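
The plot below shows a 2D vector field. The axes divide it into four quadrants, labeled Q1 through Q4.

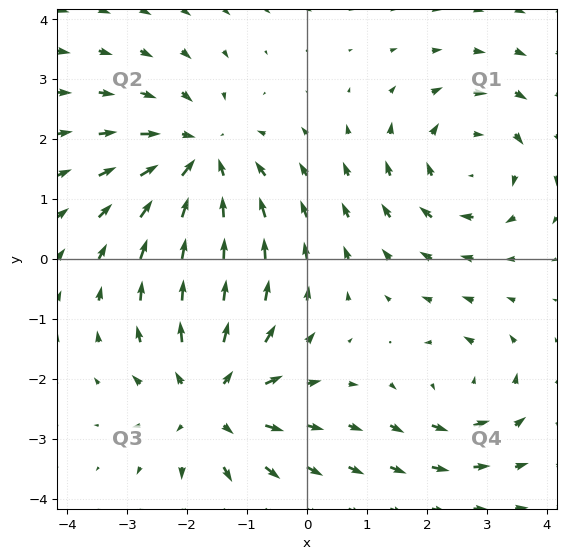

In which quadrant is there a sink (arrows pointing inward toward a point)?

Q2

The sink sits at approximately (-1.8, 1.7), which lies in quadrant Q2. The divergence there is about -4, negative as expected for a sink.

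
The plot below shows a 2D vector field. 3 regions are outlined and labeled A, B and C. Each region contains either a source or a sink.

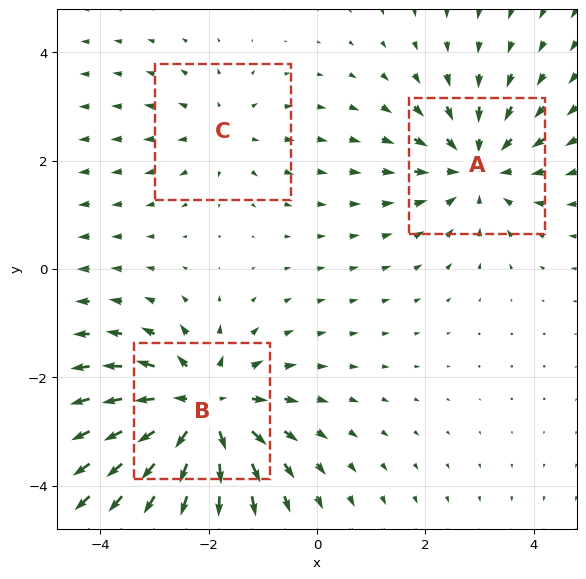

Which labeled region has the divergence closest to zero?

C

Divergence at each region's feature centre — A: about -3, B: about +5, C: about +2. Region C is closest to zero.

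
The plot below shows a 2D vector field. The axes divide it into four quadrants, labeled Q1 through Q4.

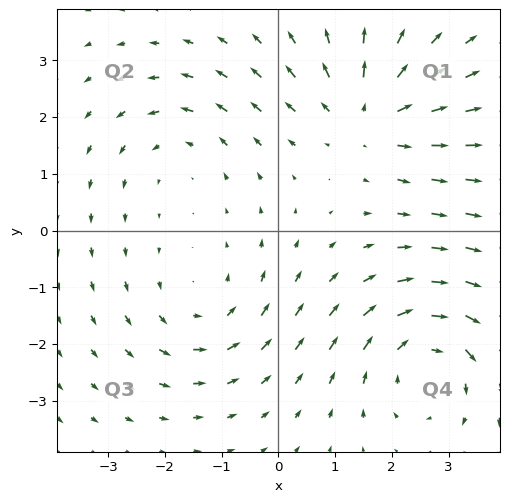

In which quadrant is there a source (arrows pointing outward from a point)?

Q1

The source sits at approximately (1.6, 2.0), which lies in quadrant Q1. The divergence there is about +4, positive as expected for a source.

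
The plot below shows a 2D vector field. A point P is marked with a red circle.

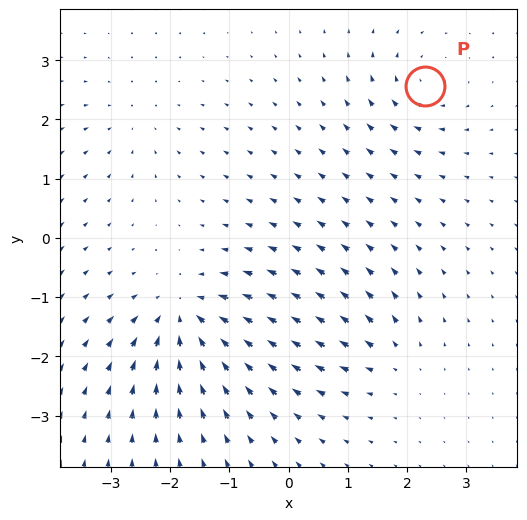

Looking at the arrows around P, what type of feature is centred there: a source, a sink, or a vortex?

vortex

At P (2.3, 2.6) the arrows circulate clockwise. Divergence ≈0, curl about -4 — near-zero divergence with nonzero curl is a vortex.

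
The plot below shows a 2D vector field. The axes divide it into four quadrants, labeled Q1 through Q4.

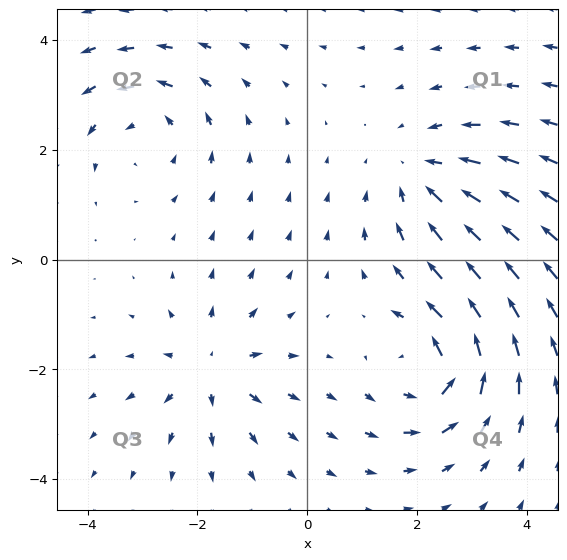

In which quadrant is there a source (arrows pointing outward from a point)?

Q3

The source sits at approximately (-1.7, -2.0), which lies in quadrant Q3. The divergence there is about +4, positive as expected for a source.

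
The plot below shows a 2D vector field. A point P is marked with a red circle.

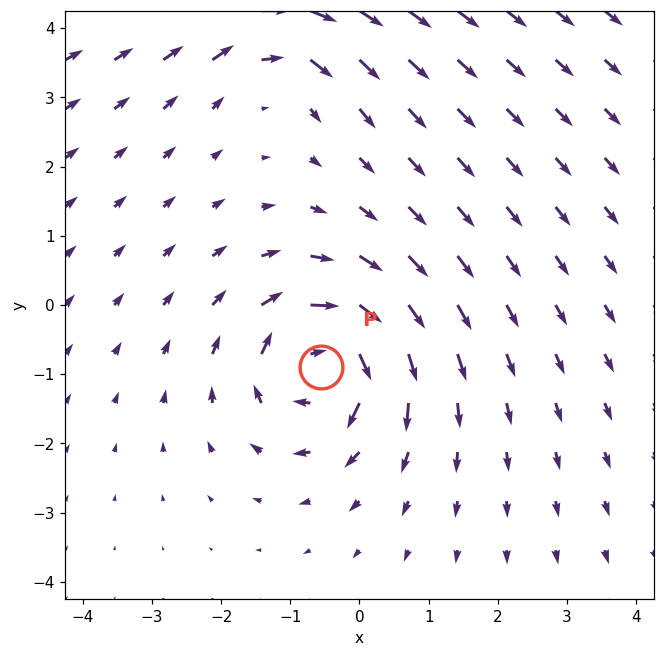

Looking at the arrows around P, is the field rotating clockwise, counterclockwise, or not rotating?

Near P at (-0.6, -0.9) the arrows circulate clockwise. The curl (z-component) there is about -5; negative curl means clockwise rotation.

clockwise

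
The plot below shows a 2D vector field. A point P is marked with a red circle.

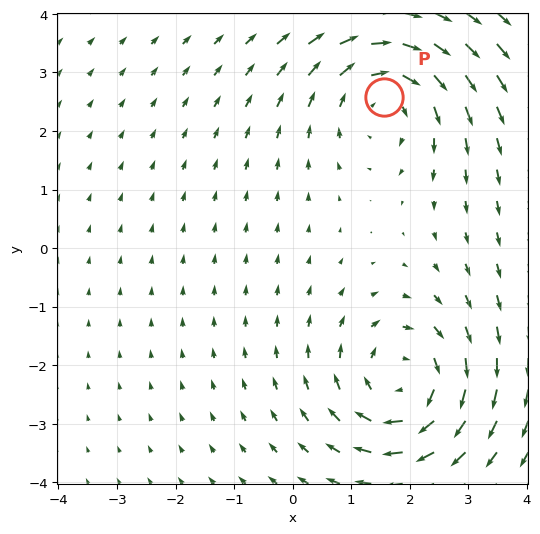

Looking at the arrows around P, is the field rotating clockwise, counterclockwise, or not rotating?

Near P at (1.6, 2.6) the arrows circulate clockwise. The curl (z-component) there is about -4; negative curl means clockwise rotation.

clockwise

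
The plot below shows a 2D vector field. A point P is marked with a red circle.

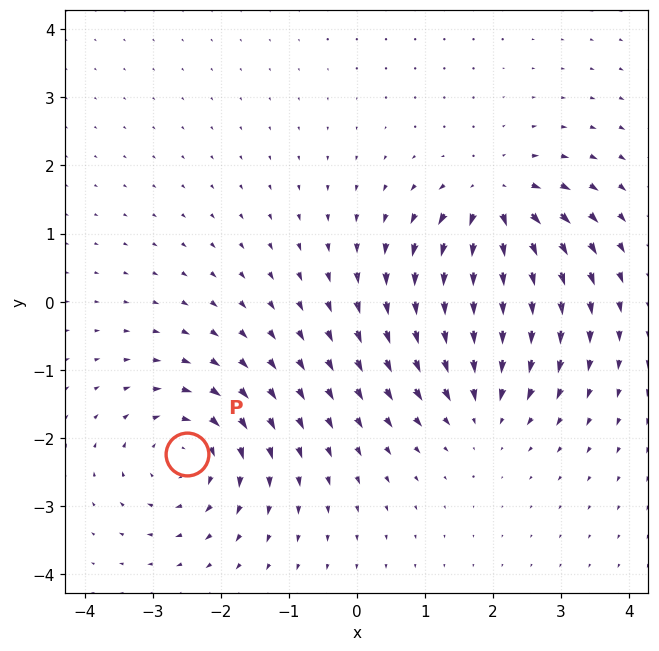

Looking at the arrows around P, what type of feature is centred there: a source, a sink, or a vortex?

vortex

At P (-2.5, -2.2) the arrows circulate clockwise. Divergence ≈0, curl about -5 — near-zero divergence with nonzero curl is a vortex.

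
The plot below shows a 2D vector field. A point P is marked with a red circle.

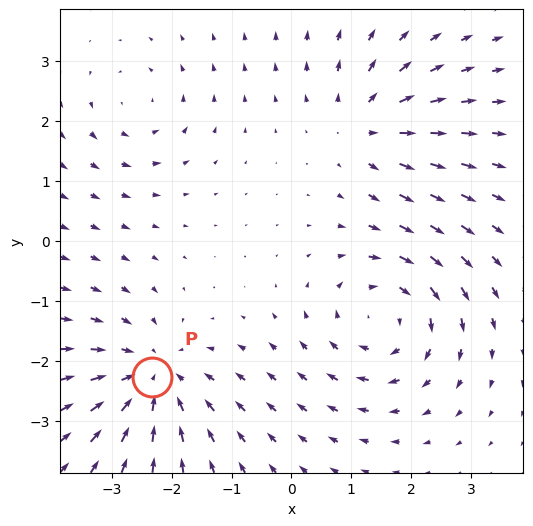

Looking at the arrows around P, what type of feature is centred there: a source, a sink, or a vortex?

At P (-2.3, -2.3) the arrows converge inward. Divergence about -5, curl ≈0 — negative divergence with near-zero curl is a sink.

sink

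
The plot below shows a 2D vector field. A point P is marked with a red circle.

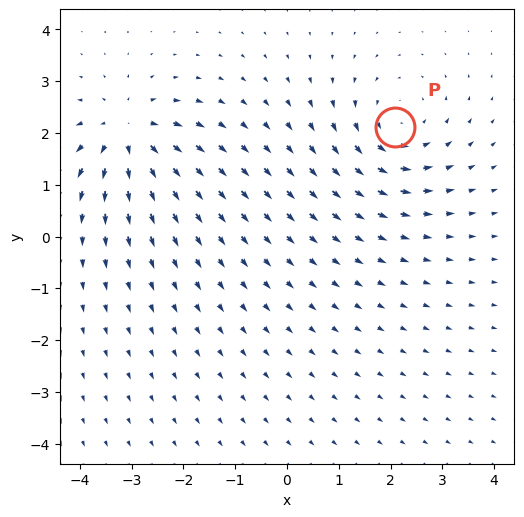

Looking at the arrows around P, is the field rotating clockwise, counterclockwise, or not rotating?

counterclockwise

Near P at (2.1, 2.1) the arrows circulate counterclockwise. The curl (z-component) there is about +4; positive curl means counterclockwise rotation.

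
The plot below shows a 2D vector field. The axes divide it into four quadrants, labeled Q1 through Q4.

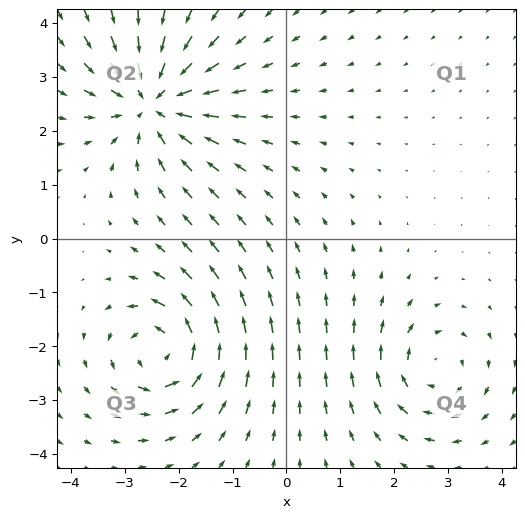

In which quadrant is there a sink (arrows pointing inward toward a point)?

Q2

The sink sits at approximately (-2.5, 2.5), which lies in quadrant Q2. The divergence there is about -5, negative as expected for a sink.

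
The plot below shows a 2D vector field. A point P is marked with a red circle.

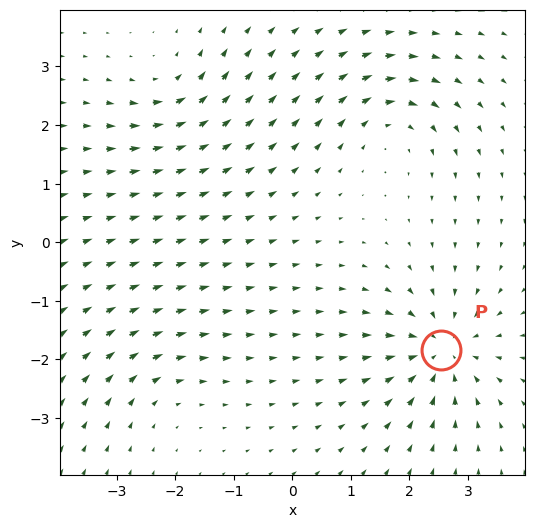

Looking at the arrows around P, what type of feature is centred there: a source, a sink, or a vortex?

At P (2.5, -1.8) the arrows converge inward. Divergence about -6, curl ≈0 — negative divergence with near-zero curl is a sink.

sink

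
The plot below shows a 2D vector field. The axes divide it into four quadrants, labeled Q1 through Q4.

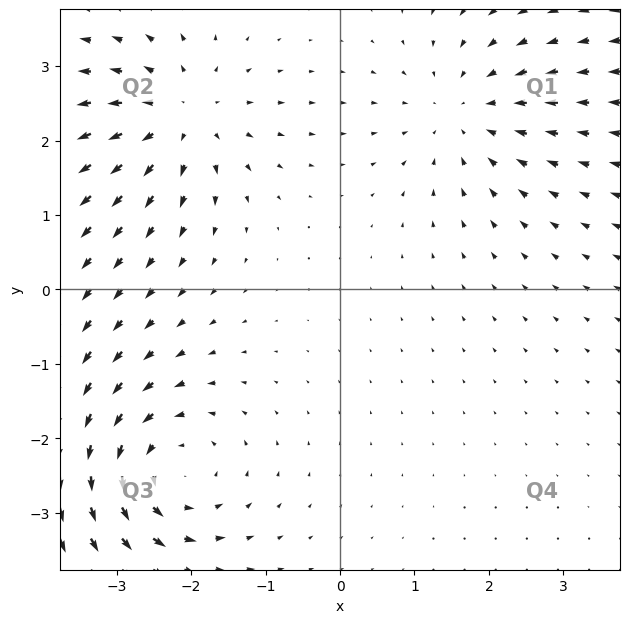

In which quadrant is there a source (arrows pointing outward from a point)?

Q2

The source sits at approximately (-2.1, 2.3), which lies in quadrant Q2. The divergence there is about +4, positive as expected for a source.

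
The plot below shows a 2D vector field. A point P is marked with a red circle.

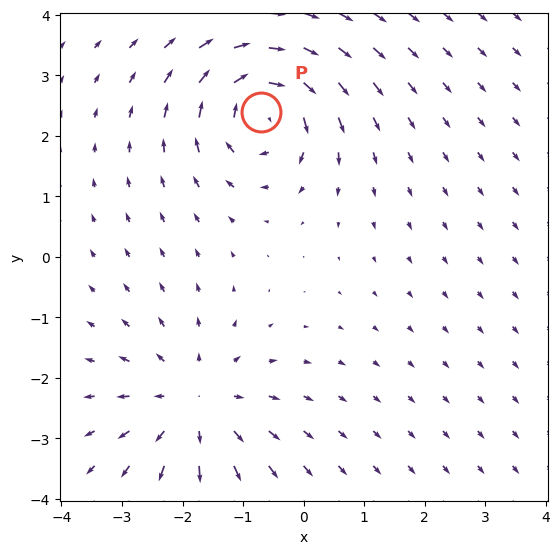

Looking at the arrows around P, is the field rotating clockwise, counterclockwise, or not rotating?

clockwise

Near P at (-0.7, 2.4) the arrows circulate clockwise. The curl (z-component) there is about -6; negative curl means clockwise rotation.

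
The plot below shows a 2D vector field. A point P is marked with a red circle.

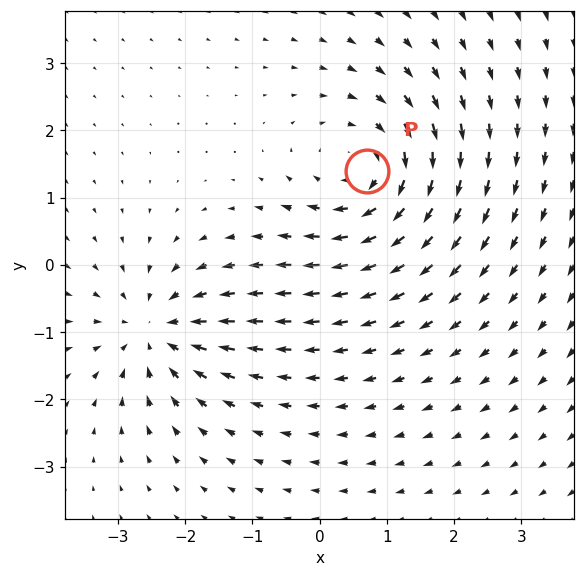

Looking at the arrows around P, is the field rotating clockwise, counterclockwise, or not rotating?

clockwise

Near P at (0.7, 1.4) the arrows circulate clockwise. The curl (z-component) there is about -3; negative curl means clockwise rotation.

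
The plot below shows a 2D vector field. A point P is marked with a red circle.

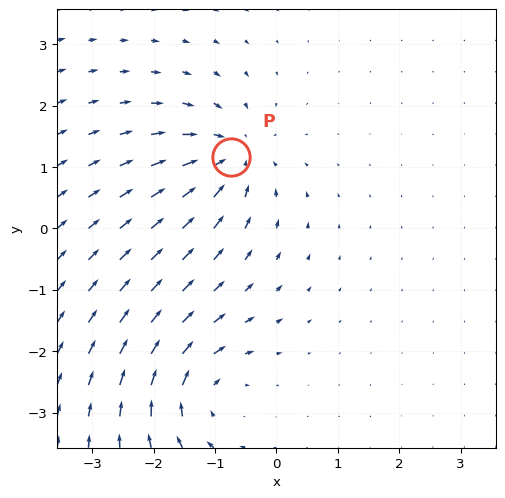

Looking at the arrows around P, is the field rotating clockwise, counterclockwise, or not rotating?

not rotating

Near P at (-0.7, 1.2) the arrows show no circulation. The curl there is ≈0.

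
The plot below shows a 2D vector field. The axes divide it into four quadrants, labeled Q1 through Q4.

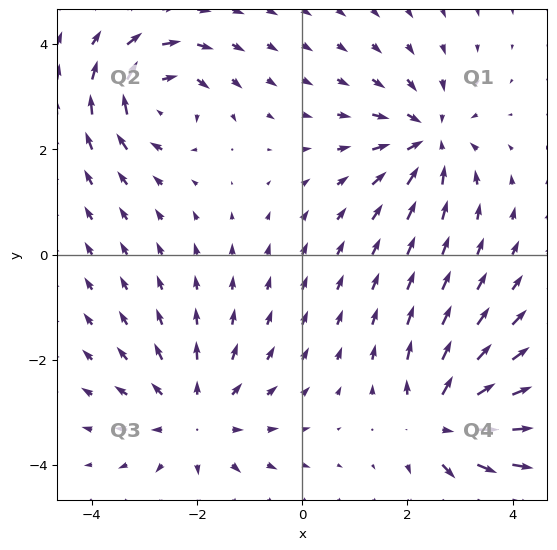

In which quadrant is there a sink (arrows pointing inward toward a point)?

The sink sits at approximately (2.4, 2.2), which lies in quadrant Q1. The divergence there is about -3, negative as expected for a sink.

Q1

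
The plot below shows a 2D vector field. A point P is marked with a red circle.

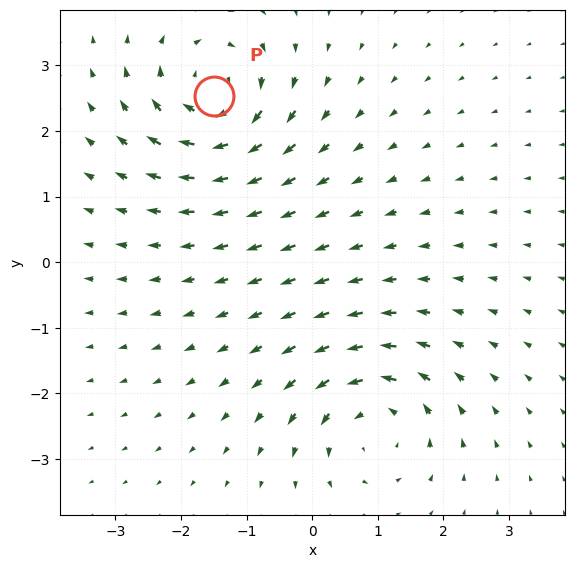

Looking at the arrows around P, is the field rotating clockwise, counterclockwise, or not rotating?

clockwise

Near P at (-1.5, 2.5) the arrows circulate clockwise. The curl (z-component) there is about -7; negative curl means clockwise rotation.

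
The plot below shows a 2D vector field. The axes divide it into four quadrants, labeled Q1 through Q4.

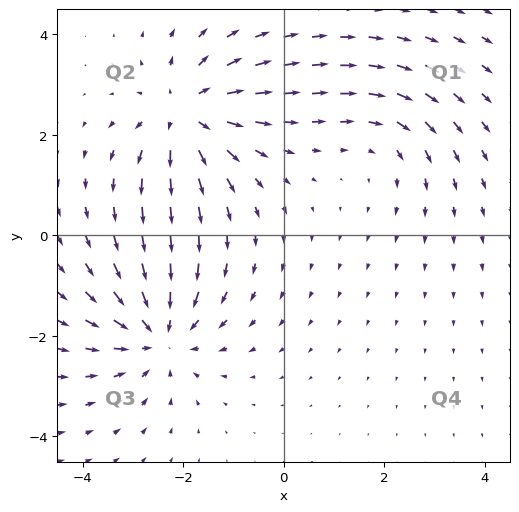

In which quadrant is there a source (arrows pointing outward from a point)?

Q2

The source sits at approximately (-2.0, 2.4), which lies in quadrant Q2. The divergence there is about +5, positive as expected for a source.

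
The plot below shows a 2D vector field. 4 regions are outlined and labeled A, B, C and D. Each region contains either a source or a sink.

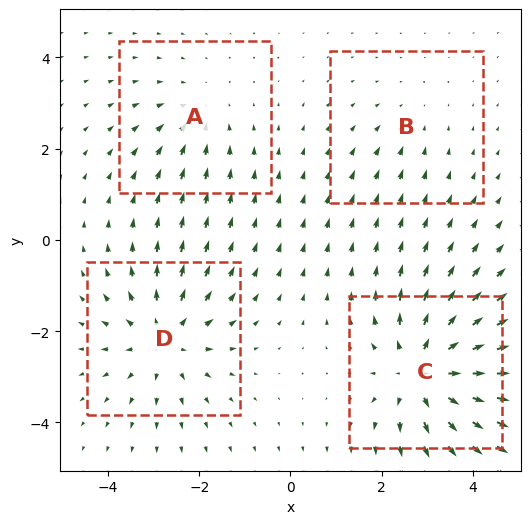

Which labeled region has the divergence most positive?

Divergence at each region's feature centre — A: about -3, B: about -2, C: about +6, D: about +4. Region C is most positive.

C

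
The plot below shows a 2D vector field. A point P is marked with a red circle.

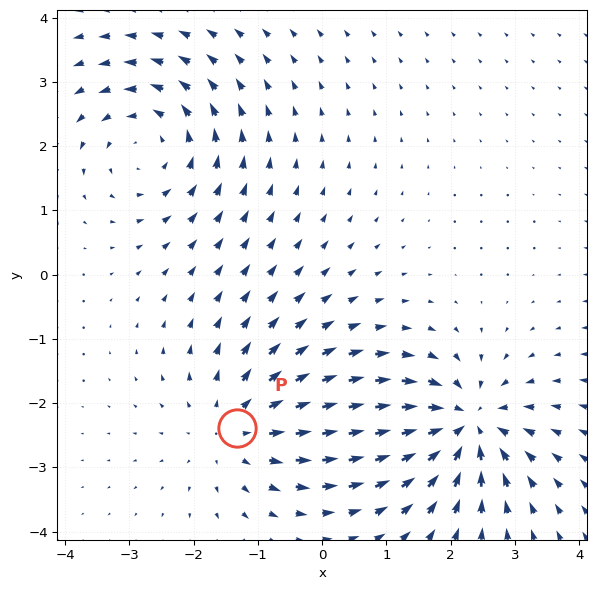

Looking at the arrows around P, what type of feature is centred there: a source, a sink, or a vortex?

At P (-1.3, -2.4) the arrows spread outward. Divergence about +3, curl ≈0 — positive divergence with near-zero curl is a source.

source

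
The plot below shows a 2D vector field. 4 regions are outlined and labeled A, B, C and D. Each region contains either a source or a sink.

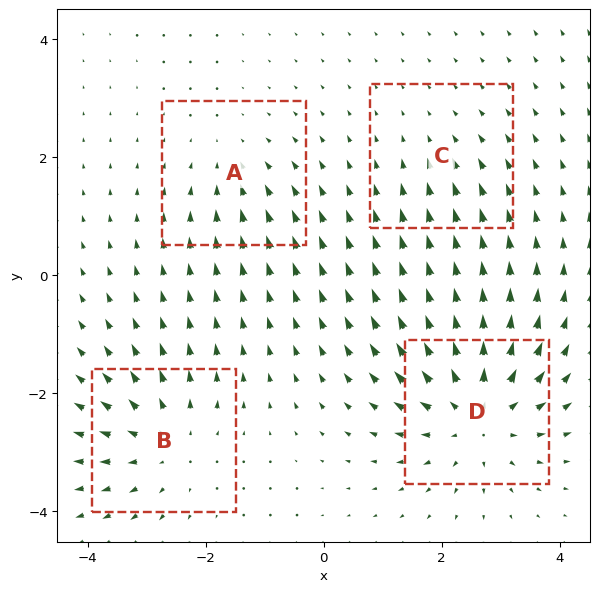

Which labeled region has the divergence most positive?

D

Divergence at each region's feature centre — A: about -3, B: about +5, C: about -2, D: about +7. Region D is most positive.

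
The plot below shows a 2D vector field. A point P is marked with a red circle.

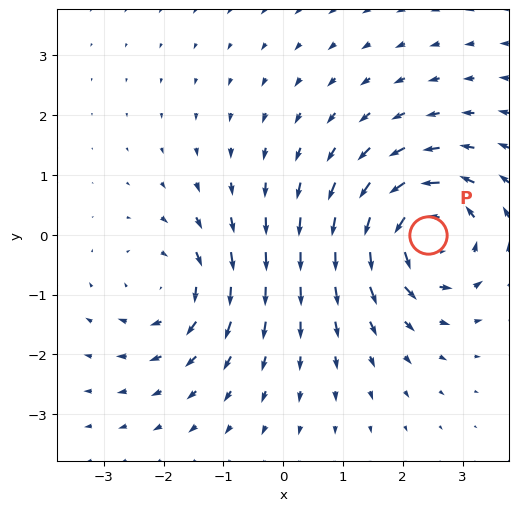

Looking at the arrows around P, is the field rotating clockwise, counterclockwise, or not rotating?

counterclockwise

Near P at (2.4, 0.0) the arrows circulate counterclockwise. The curl (z-component) there is about +5; positive curl means counterclockwise rotation.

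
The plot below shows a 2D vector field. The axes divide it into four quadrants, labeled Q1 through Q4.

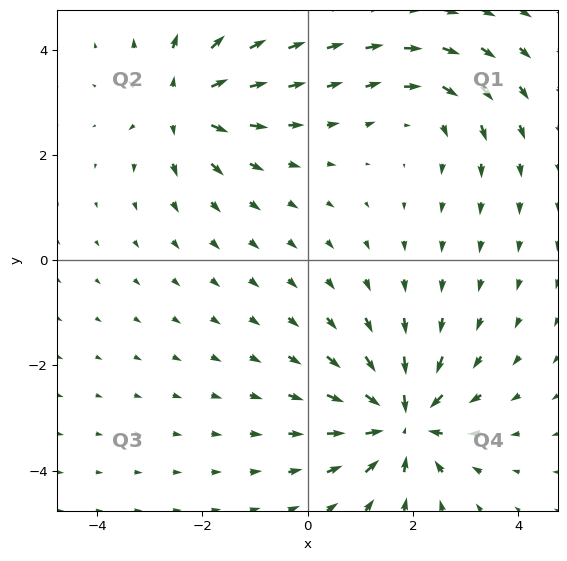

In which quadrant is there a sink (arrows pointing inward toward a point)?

Q4

The sink sits at approximately (1.8, -3.1), which lies in quadrant Q4. The divergence there is about -6, negative as expected for a sink.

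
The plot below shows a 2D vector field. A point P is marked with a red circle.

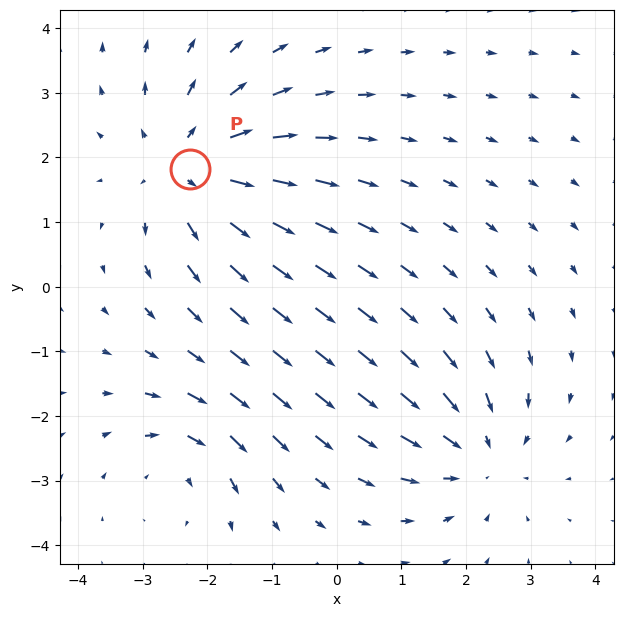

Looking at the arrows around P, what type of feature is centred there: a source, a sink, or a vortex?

At P (-2.3, 1.8) the arrows spread outward. Divergence about +4, curl ≈0 — positive divergence with near-zero curl is a source.

source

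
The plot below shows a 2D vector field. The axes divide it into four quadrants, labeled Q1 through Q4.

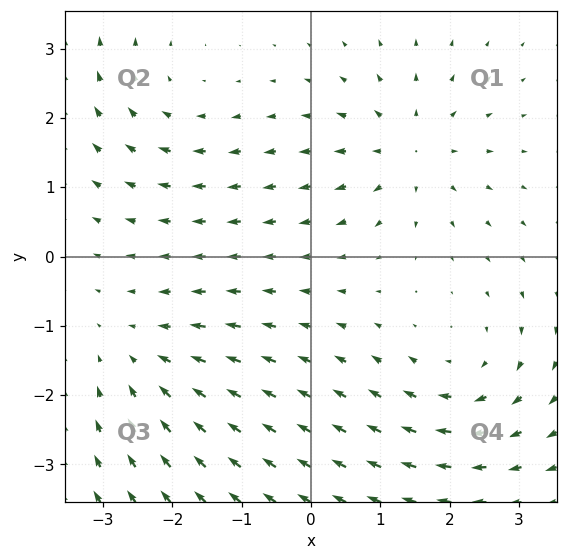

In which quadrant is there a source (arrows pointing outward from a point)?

Q1

The source sits at approximately (1.4, 1.5), which lies in quadrant Q1. The divergence there is about +4, positive as expected for a source.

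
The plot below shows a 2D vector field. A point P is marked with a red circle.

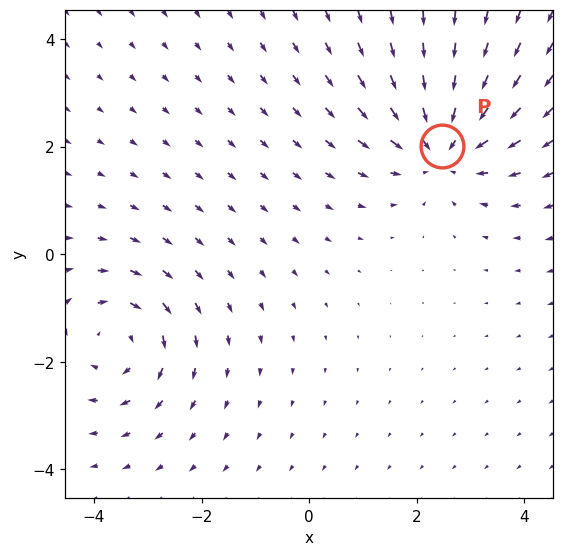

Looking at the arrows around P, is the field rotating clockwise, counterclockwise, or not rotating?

Near P at (2.5, 2.0) the arrows show no circulation. The curl there is ≈0.

not rotating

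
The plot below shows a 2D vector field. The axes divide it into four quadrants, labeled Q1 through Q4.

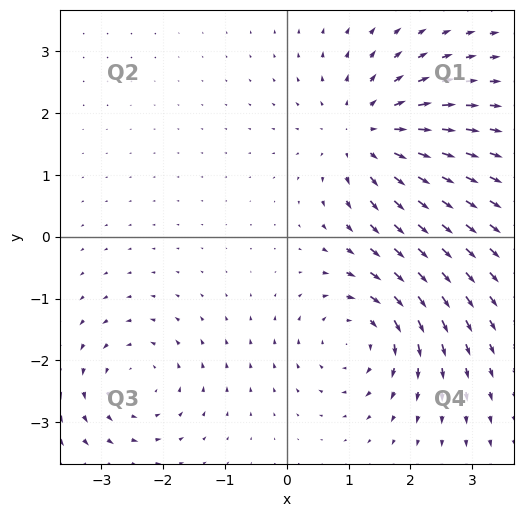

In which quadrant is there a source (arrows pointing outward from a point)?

The source sits at approximately (1.3, 1.7), which lies in quadrant Q1. The divergence there is about +4, positive as expected for a source.

Q1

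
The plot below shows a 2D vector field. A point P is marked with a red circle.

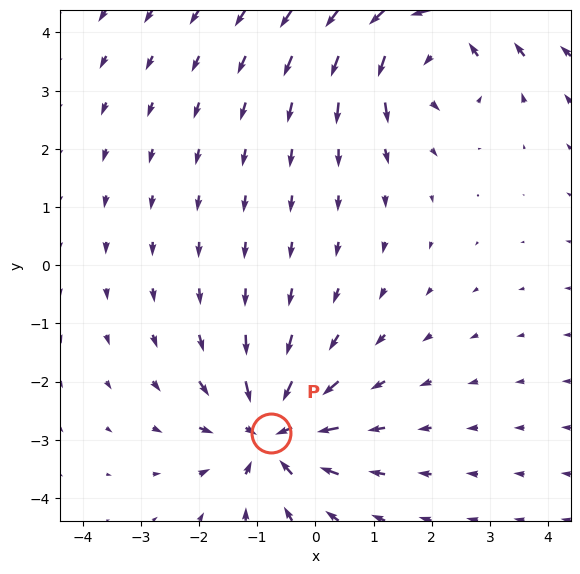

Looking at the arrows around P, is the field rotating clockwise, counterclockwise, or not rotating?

not rotating

Near P at (-0.8, -2.9) the arrows show no circulation. The curl there is ≈0.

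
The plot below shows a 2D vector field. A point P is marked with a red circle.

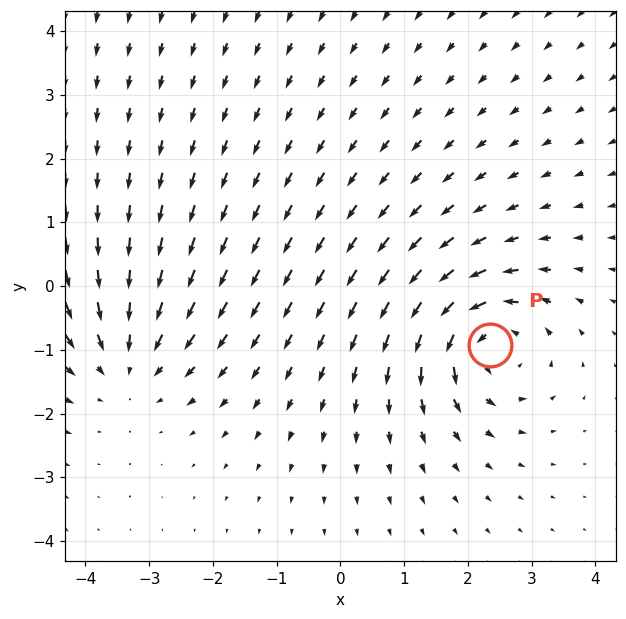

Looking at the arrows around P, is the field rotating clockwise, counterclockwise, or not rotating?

Near P at (2.3, -0.9) the arrows circulate counterclockwise. The curl (z-component) there is about +6; positive curl means counterclockwise rotation.

counterclockwise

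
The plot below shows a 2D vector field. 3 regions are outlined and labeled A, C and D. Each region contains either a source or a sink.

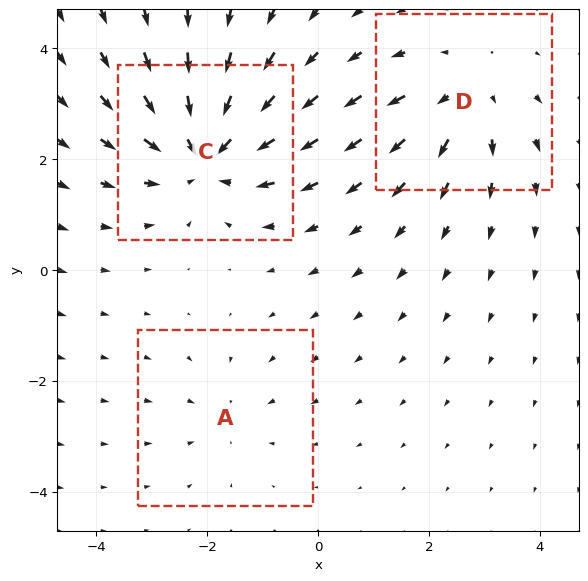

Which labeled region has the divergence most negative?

C

Divergence at each region's feature centre — A: about -2, C: about -5, D: about +3. Region C is most negative.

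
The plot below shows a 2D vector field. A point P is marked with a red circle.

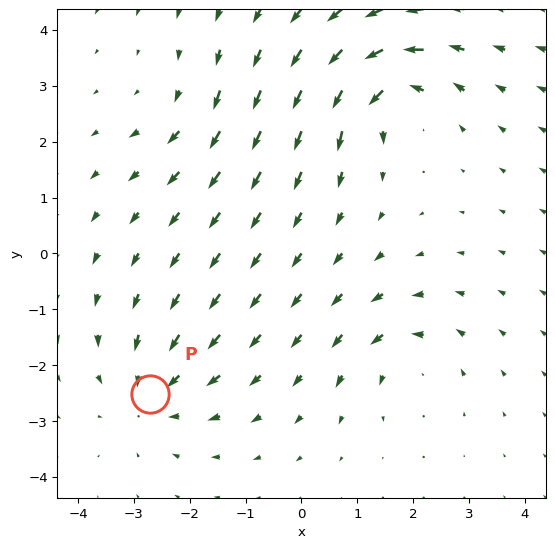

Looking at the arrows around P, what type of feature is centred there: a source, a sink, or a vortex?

sink

At P (-2.7, -2.5) the arrows converge inward. Divergence about -4, curl ≈0 — negative divergence with near-zero curl is a sink.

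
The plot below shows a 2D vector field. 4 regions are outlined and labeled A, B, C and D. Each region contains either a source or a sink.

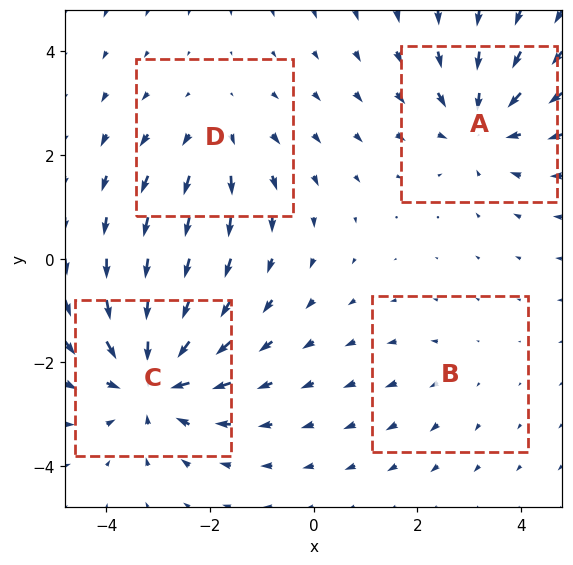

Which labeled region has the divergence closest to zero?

Divergence at each region's feature centre — A: about -4, B: about +2, C: about -6, D: about +3. Region B is closest to zero.

B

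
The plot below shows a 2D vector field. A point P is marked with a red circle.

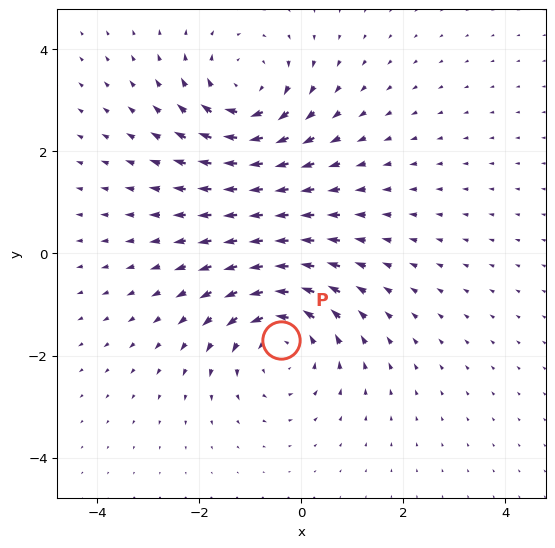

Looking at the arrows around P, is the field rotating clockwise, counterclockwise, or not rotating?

counterclockwise

Near P at (-0.4, -1.7) the arrows circulate counterclockwise. The curl (z-component) there is about +4; positive curl means counterclockwise rotation.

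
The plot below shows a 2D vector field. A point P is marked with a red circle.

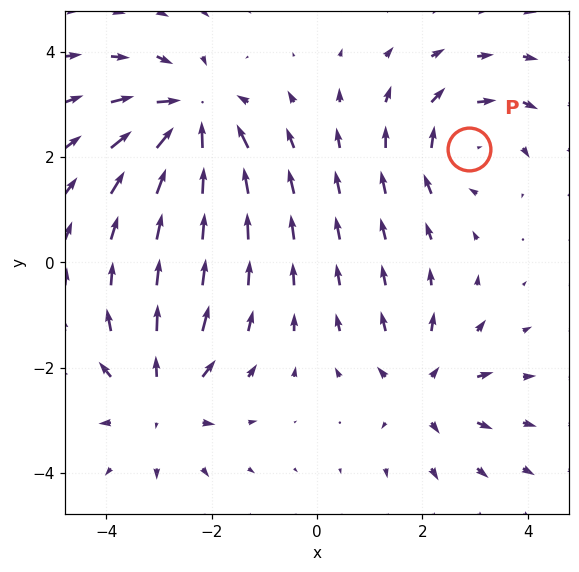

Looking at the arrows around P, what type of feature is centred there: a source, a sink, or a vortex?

At P (2.9, 2.2) the arrows circulate clockwise. Divergence ≈0, curl about -4 — near-zero divergence with nonzero curl is a vortex.

vortex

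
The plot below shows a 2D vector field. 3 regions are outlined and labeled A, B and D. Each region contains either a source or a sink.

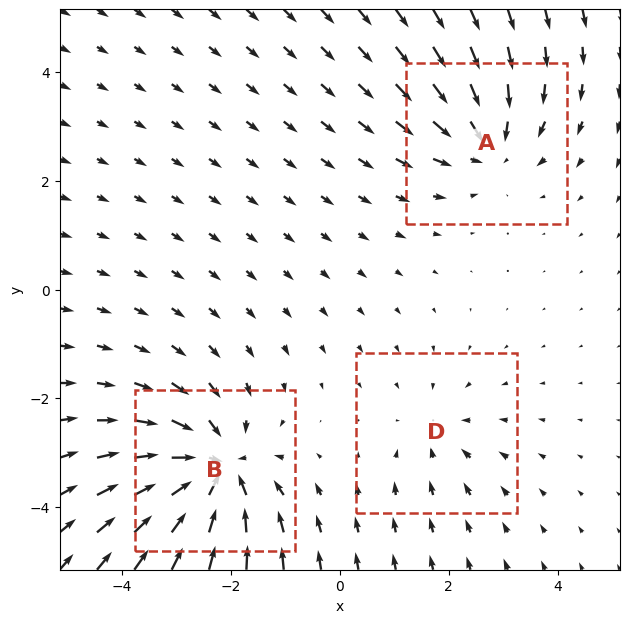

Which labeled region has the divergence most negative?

Divergence at each region's feature centre — A: about -3, B: about -5, D: about -2. Region B is most negative.

B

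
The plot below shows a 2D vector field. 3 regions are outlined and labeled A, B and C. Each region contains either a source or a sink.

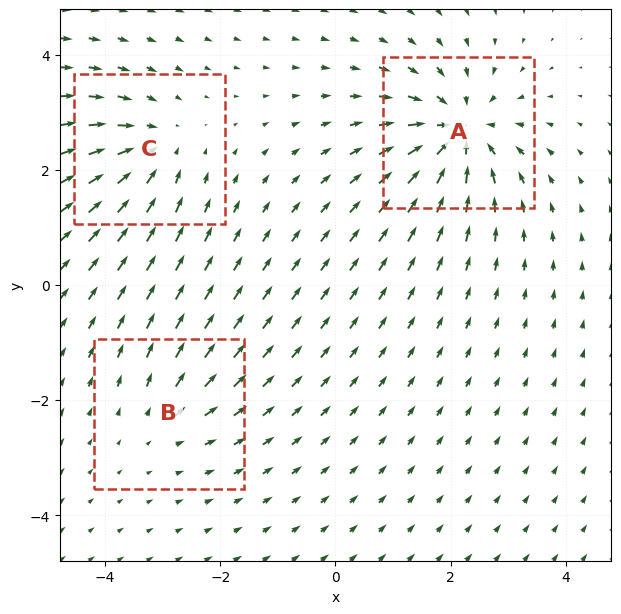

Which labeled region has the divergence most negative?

A

Divergence at each region's feature centre — A: about -6, B: about +2, C: about -4. Region A is most negative.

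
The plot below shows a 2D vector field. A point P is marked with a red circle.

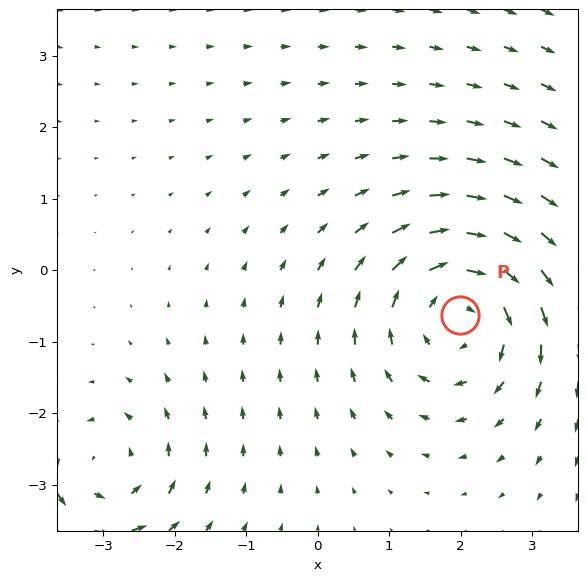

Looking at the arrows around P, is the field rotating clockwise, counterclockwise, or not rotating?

Near P at (2.0, -0.6) the arrows circulate clockwise. The curl (z-component) there is about -4; negative curl means clockwise rotation.

clockwise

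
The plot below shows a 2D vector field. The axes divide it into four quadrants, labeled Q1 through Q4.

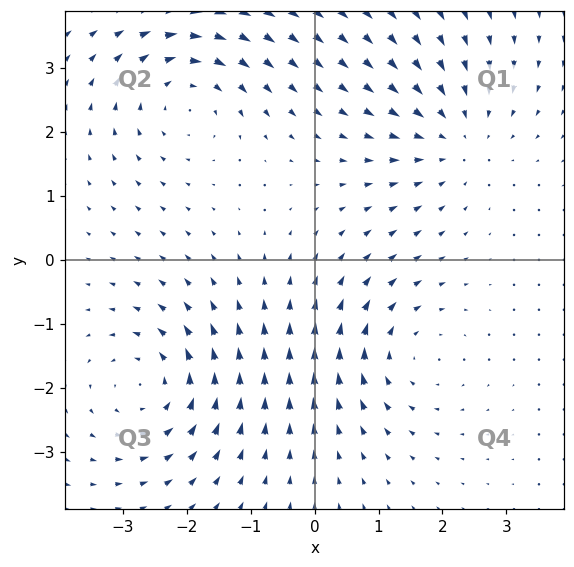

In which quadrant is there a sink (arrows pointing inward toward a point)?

The sink sits at approximately (2.2, 1.9), which lies in quadrant Q1. The divergence there is about -3, negative as expected for a sink.

Q1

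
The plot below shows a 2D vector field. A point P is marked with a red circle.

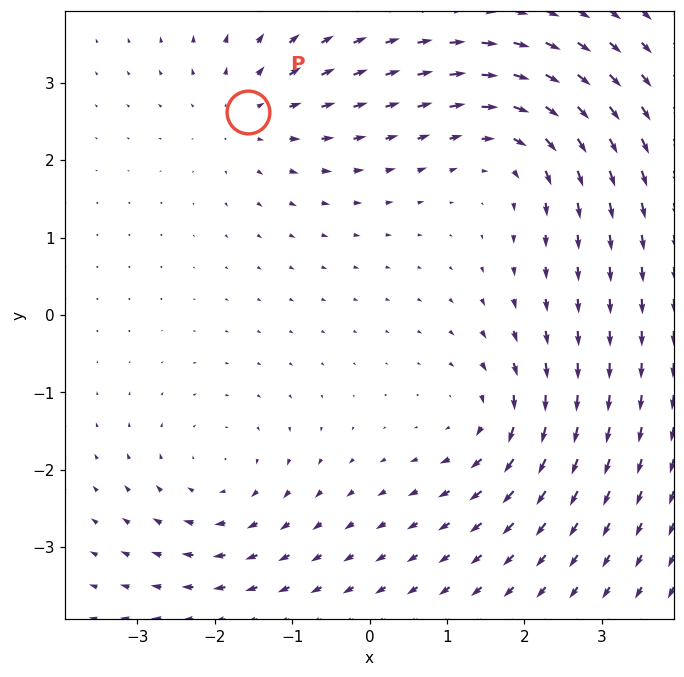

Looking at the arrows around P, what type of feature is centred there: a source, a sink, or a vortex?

source

At P (-1.6, 2.6) the arrows spread outward. Divergence about +4, curl ≈0 — positive divergence with near-zero curl is a source.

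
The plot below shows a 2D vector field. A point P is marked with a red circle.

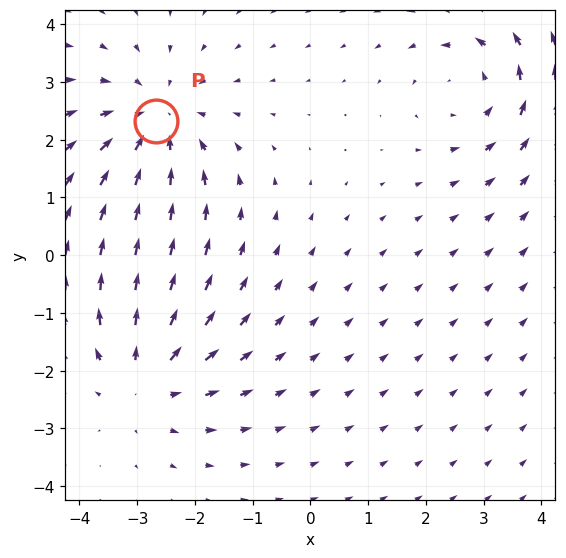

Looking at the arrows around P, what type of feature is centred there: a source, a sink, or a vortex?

At P (-2.7, 2.3) the arrows converge inward. Divergence about -3, curl ≈0 — negative divergence with near-zero curl is a sink.

sink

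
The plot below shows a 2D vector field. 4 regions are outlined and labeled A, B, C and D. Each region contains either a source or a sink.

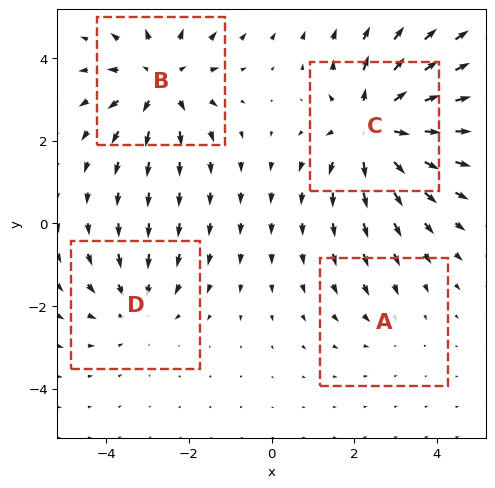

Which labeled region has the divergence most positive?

C

Divergence at each region's feature centre — A: about -2, B: about +5, C: about +6, D: about -3. Region C is most positive.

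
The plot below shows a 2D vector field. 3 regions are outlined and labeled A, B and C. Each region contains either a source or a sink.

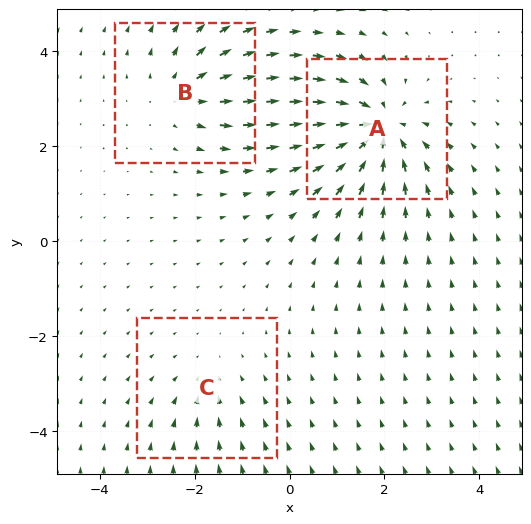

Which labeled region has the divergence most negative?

A

Divergence at each region's feature centre — A: about -6, B: about +4, C: about -2. Region A is most negative.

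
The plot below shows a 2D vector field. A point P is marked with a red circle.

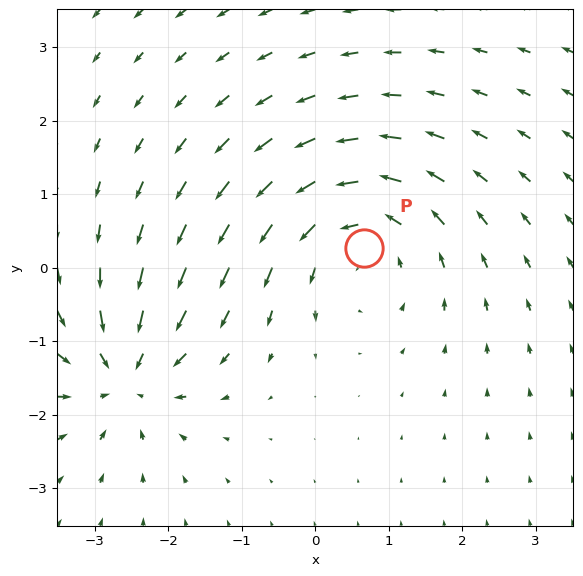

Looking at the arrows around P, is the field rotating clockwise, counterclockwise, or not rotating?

counterclockwise

Near P at (0.7, 0.3) the arrows circulate counterclockwise. The curl (z-component) there is about +4; positive curl means counterclockwise rotation.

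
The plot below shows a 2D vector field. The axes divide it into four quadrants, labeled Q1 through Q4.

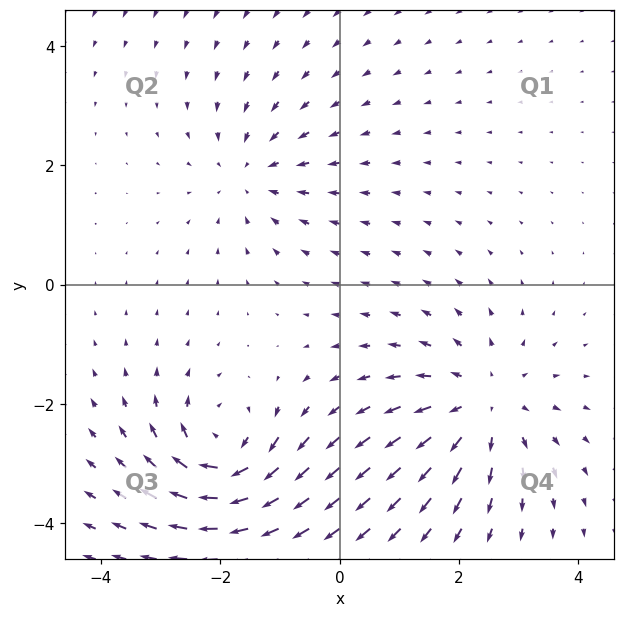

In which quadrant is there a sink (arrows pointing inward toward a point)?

Q2

The sink sits at approximately (-1.5, 1.9), which lies in quadrant Q2. The divergence there is about -3, negative as expected for a sink.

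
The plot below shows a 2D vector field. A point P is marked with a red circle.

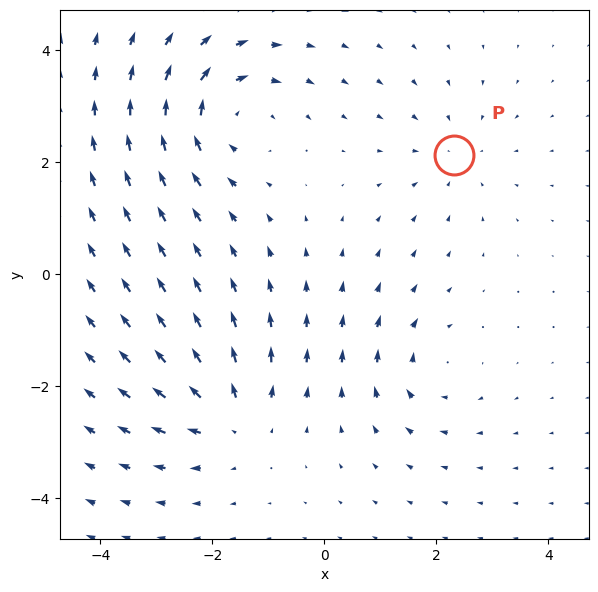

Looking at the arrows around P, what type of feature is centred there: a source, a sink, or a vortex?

At P (2.3, 2.1) the arrows converge inward. Divergence about -2, curl ≈0 — negative divergence with near-zero curl is a sink.

sink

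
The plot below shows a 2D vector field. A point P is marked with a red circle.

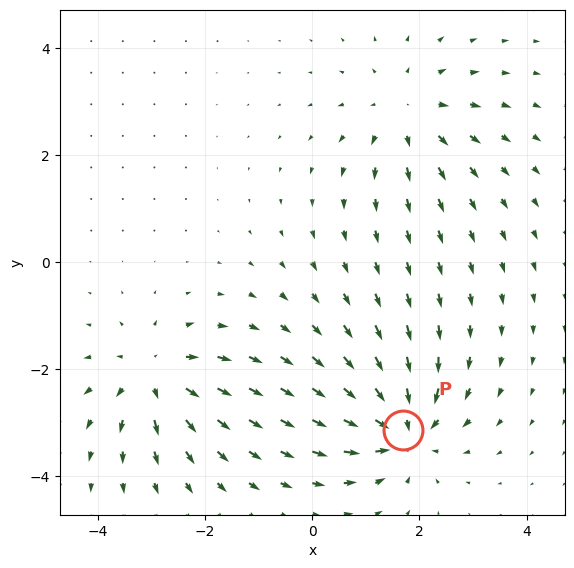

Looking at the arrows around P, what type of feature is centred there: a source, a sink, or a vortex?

sink

At P (1.7, -3.1) the arrows converge inward. Divergence about -6, curl ≈0 — negative divergence with near-zero curl is a sink.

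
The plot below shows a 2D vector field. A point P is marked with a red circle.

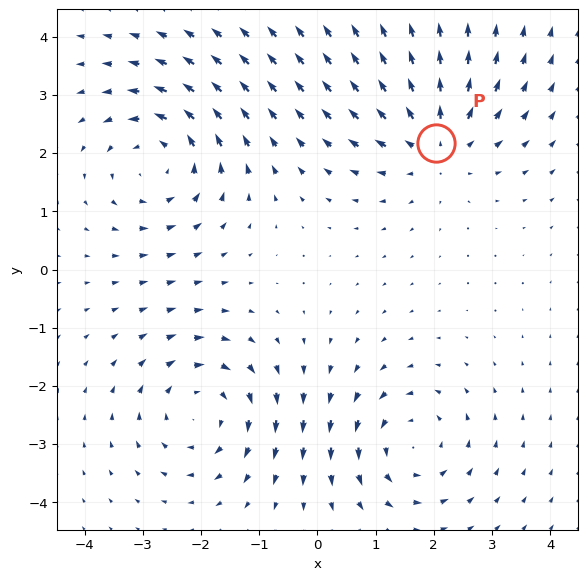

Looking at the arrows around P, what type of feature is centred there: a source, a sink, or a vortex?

At P (2.0, 2.2) the arrows spread outward. Divergence about +4, curl ≈0 — positive divergence with near-zero curl is a source.

source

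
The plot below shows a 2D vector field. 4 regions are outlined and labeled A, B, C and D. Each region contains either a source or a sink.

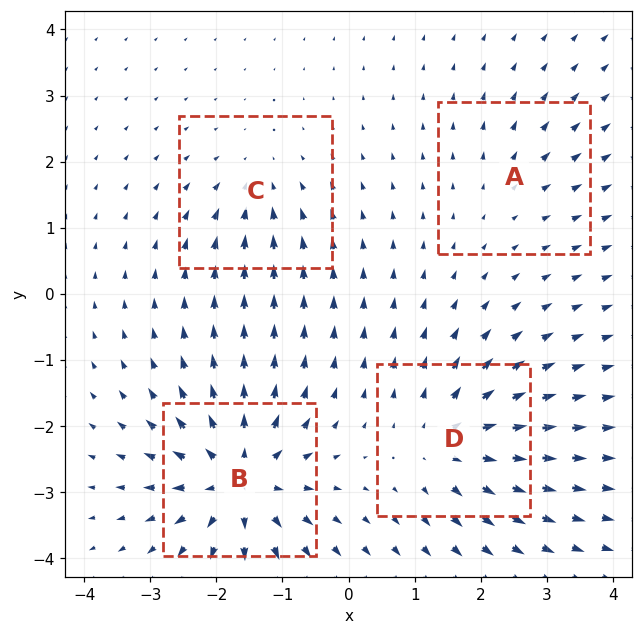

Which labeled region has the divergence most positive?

B

Divergence at each region's feature centre — A: about +2, B: about +9, C: about -4, D: about +6. Region B is most positive.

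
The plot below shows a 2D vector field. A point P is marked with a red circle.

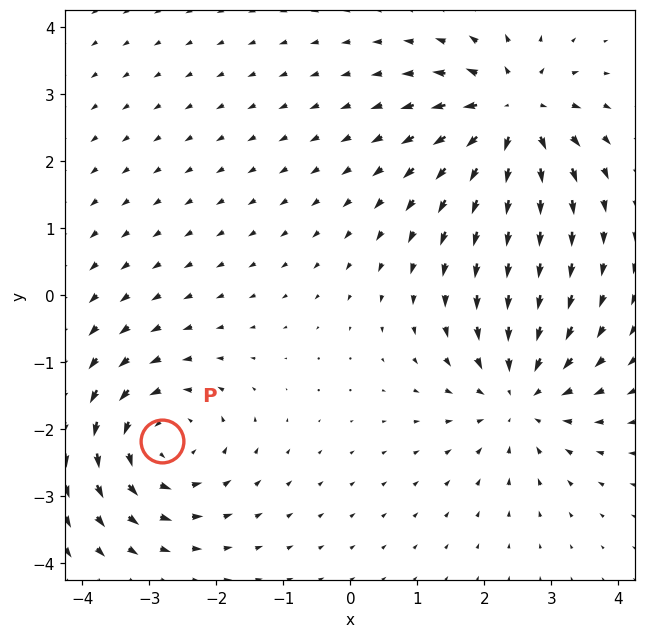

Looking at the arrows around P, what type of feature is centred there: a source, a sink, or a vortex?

At P (-2.8, -2.2) the arrows circulate counterclockwise. Divergence ≈0, curl about +5 — near-zero divergence with nonzero curl is a vortex.

vortex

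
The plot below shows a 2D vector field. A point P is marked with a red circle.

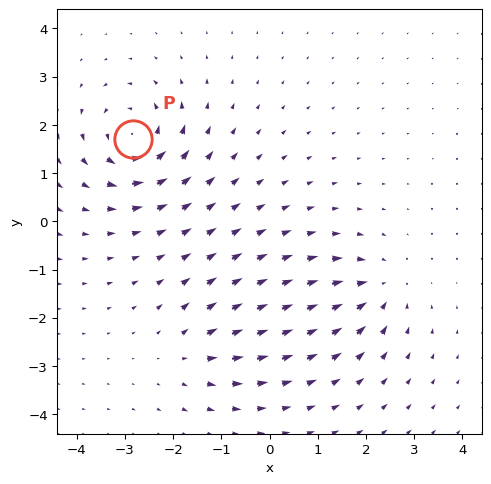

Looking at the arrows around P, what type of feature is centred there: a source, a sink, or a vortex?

At P (-2.8, 1.7) the arrows circulate counterclockwise. Divergence ≈0, curl about +6 — near-zero divergence with nonzero curl is a vortex.

vortex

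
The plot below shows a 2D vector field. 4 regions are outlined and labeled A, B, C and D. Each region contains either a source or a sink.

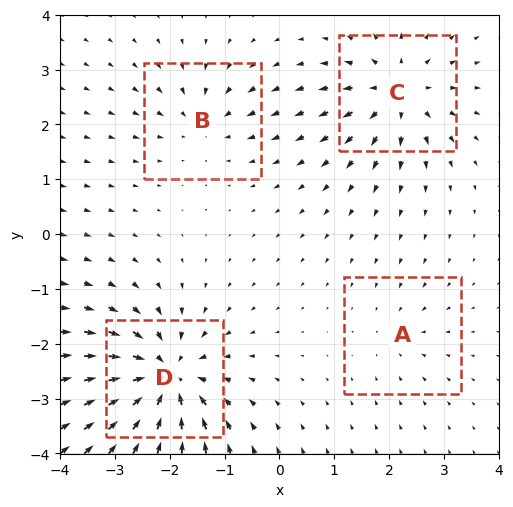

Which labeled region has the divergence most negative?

Divergence at each region's feature centre — A: about -2, B: about -4, C: about +6, D: about -9. Region D is most negative.

D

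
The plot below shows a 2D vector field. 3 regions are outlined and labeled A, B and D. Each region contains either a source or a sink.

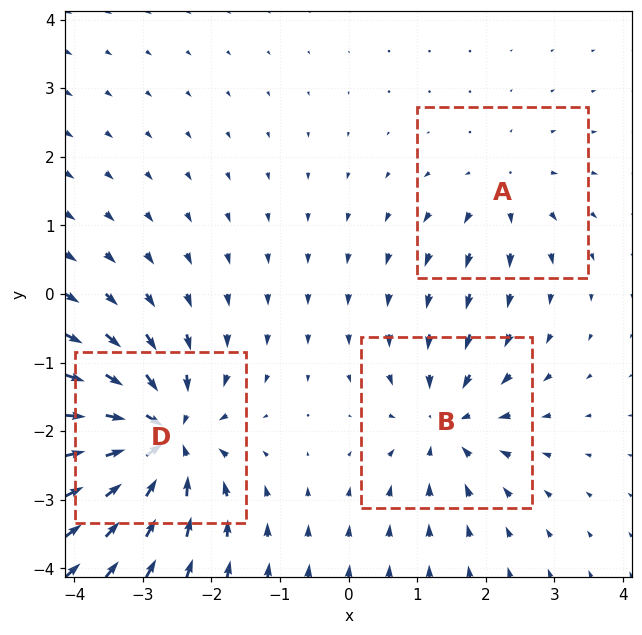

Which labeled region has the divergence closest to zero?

Divergence at each region's feature centre — A: about +2, B: about -4, D: about -6. Region A is closest to zero.

A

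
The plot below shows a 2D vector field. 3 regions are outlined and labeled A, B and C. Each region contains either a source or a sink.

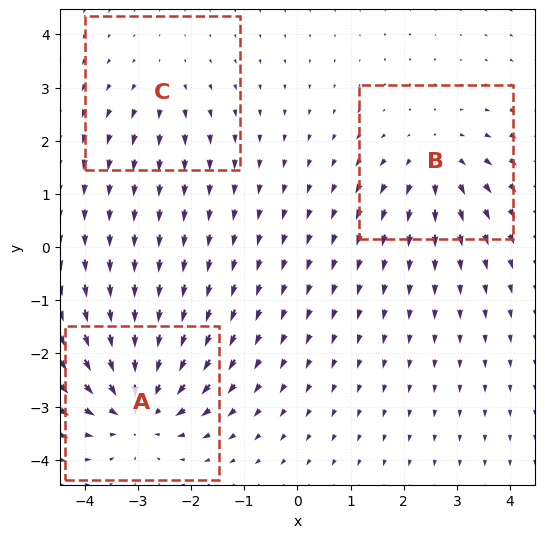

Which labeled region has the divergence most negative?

Divergence at each region's feature centre — A: about -5, B: about +3, C: about +2. Region A is most negative.

A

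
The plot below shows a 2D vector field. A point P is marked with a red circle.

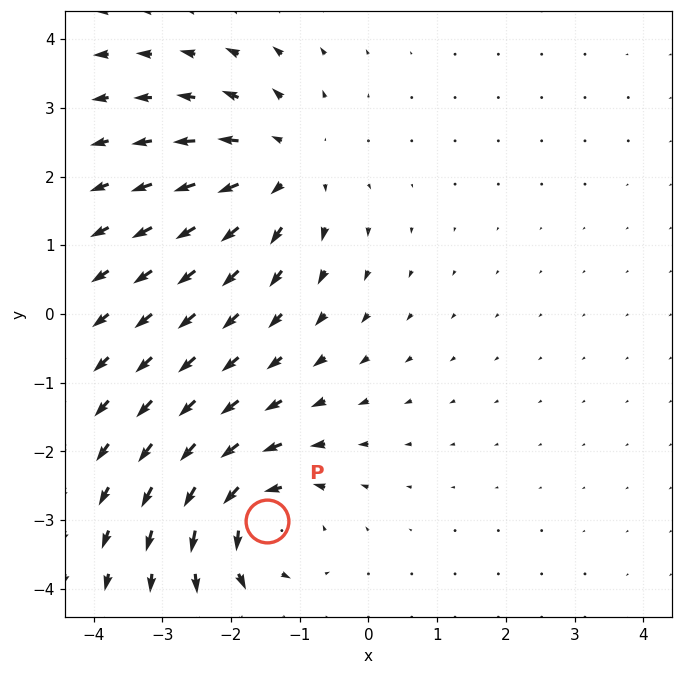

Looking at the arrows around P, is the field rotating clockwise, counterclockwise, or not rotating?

counterclockwise

Near P at (-1.5, -3.0) the arrows circulate counterclockwise. The curl (z-component) there is about +5; positive curl means counterclockwise rotation.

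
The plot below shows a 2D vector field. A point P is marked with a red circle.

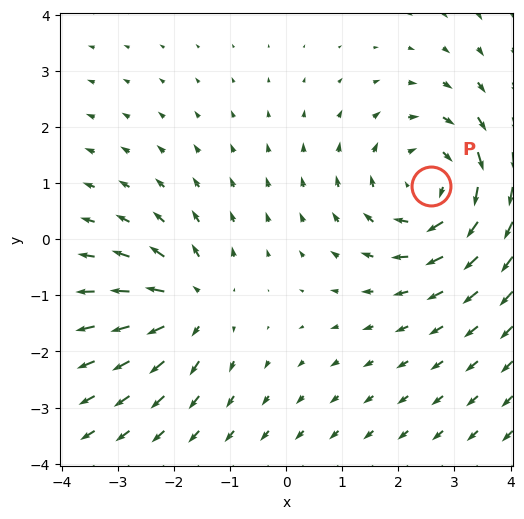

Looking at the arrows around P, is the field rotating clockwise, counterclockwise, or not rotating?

Near P at (2.6, 1.0) the arrows circulate clockwise. The curl (z-component) there is about -3; negative curl means clockwise rotation.

clockwise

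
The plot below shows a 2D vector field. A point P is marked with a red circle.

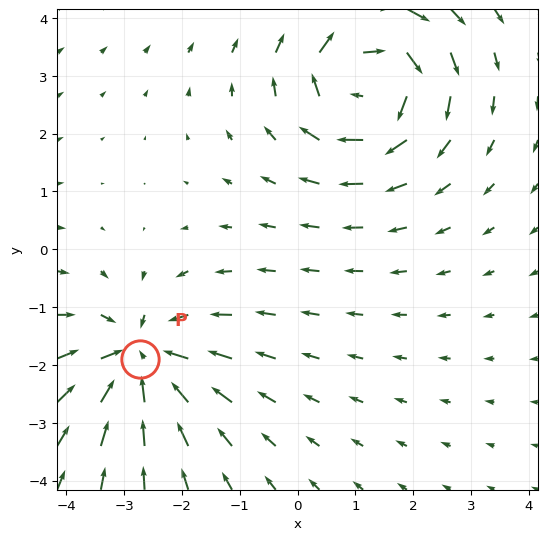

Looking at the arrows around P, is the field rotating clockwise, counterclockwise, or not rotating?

Near P at (-2.7, -1.9) the arrows show no circulation. The curl there is ≈0.

not rotating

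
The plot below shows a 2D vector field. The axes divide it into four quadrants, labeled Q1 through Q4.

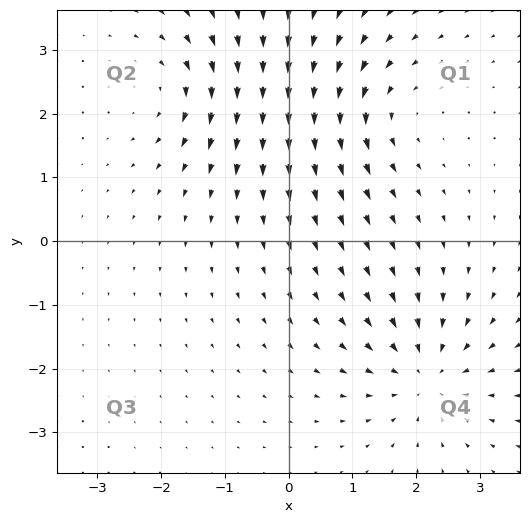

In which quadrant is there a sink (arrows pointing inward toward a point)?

Q4

The sink sits at approximately (2.2, -2.1), which lies in quadrant Q4. The divergence there is about -5, negative as expected for a sink.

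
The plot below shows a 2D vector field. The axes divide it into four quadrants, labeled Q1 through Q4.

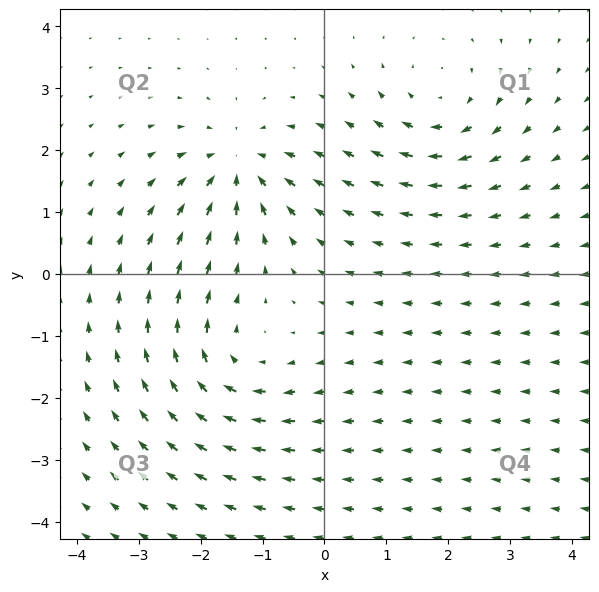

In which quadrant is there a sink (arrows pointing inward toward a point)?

Q2

The sink sits at approximately (-1.4, 1.7), which lies in quadrant Q2. The divergence there is about -6, negative as expected for a sink.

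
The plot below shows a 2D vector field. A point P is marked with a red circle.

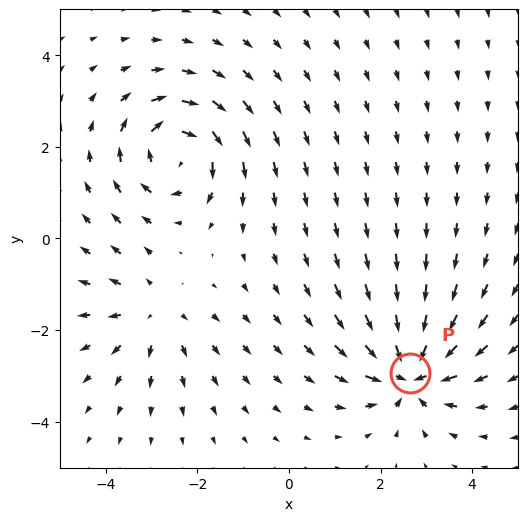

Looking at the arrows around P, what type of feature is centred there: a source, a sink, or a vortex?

sink

At P (2.6, -2.9) the arrows converge inward. Divergence about -7, curl ≈0 — negative divergence with near-zero curl is a sink.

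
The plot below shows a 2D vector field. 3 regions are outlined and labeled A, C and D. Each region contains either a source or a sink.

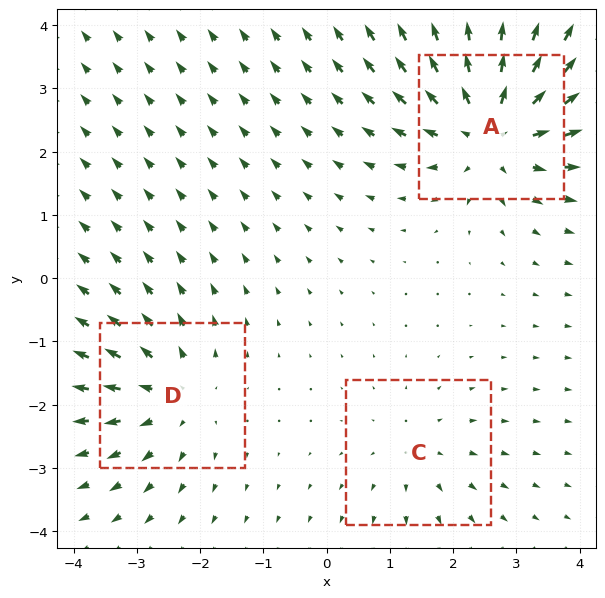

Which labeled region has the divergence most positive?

Divergence at each region's feature centre — A: about +5, C: about +2, D: about +3. Region A is most positive.

A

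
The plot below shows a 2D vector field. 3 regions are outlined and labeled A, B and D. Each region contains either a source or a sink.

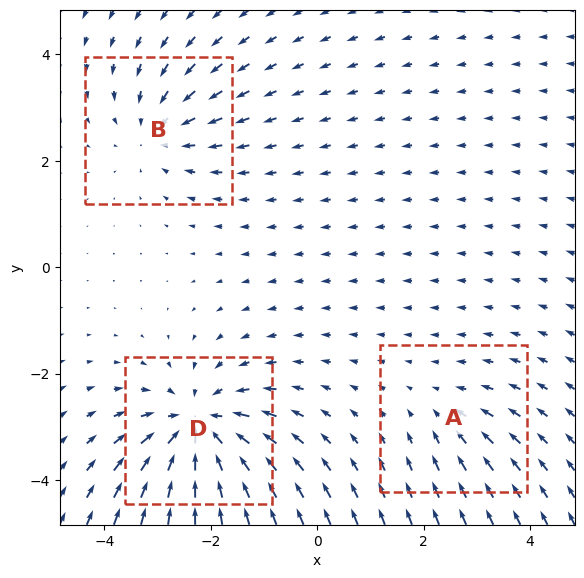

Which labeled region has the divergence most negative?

Divergence at each region's feature centre — A: about -2, B: about -3, D: about -5. Region D is most negative.

D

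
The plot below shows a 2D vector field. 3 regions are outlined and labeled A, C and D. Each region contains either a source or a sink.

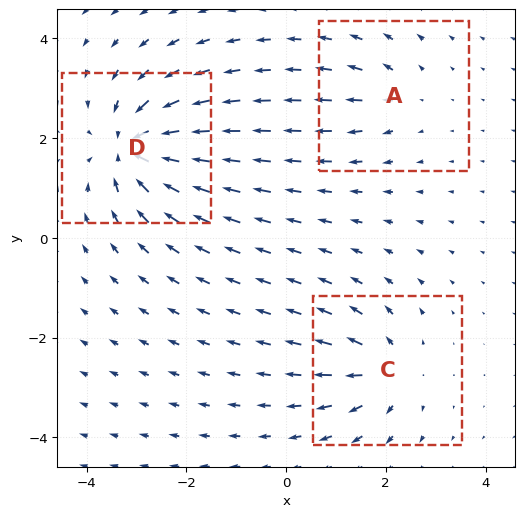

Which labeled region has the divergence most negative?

Divergence at each region's feature centre — A: about +3, C: about +4, D: about -7. Region D is most negative.

D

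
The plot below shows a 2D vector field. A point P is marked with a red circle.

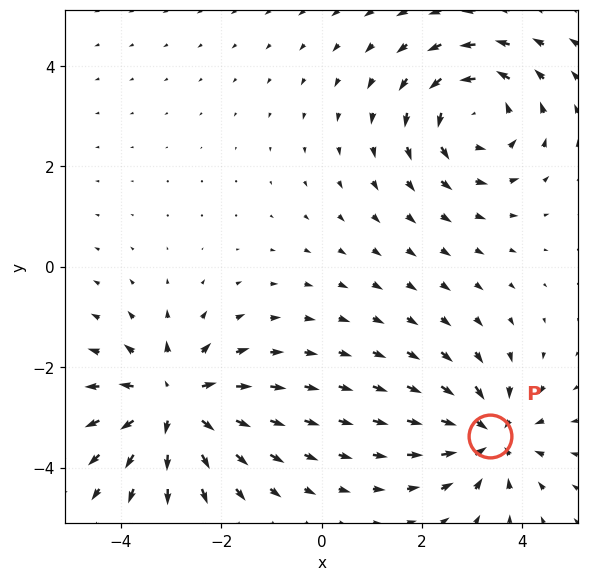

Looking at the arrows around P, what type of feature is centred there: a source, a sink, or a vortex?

sink

At P (3.4, -3.4) the arrows converge inward. Divergence about -4, curl ≈0 — negative divergence with near-zero curl is a sink.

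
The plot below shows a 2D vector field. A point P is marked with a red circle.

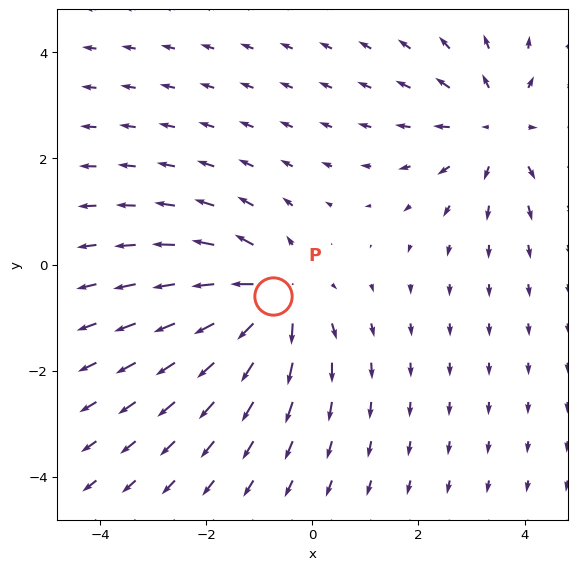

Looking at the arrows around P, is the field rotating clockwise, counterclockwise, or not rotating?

Near P at (-0.7, -0.6) the arrows show no circulation. The curl there is ≈0.

not rotating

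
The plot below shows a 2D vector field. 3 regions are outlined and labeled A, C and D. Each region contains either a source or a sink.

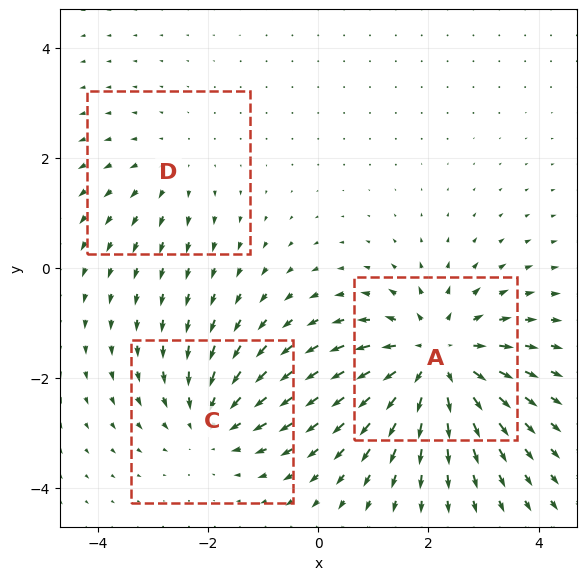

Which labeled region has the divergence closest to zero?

Divergence at each region's feature centre — A: about +4, C: about -3, D: about +2. Region D is closest to zero.

D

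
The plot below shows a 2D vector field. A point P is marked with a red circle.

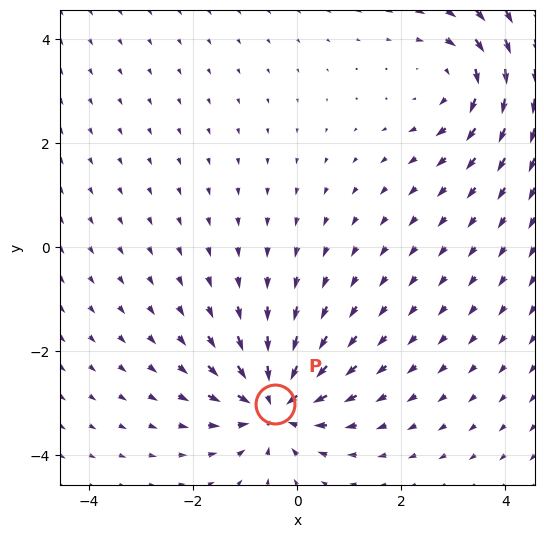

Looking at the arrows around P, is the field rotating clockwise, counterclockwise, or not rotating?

Near P at (-0.4, -3.0) the arrows show no circulation. The curl there is ≈0.

not rotating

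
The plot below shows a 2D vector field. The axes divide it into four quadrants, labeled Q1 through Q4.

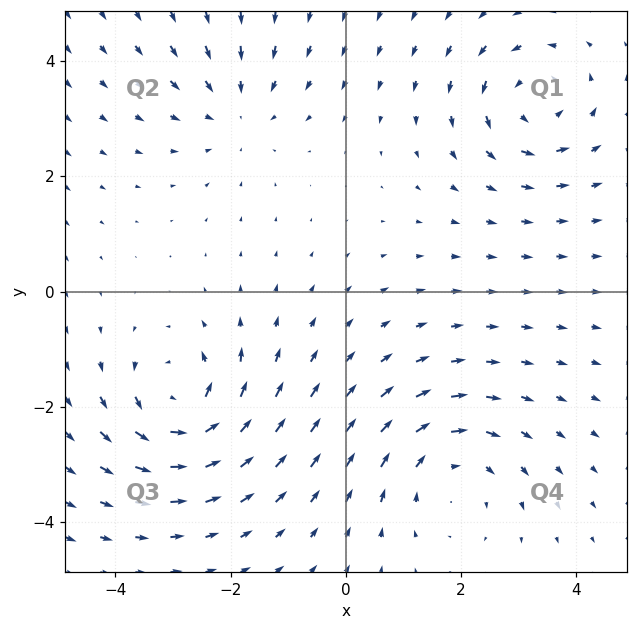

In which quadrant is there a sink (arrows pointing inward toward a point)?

The sink sits at approximately (-1.9, 3.1), which lies in quadrant Q2. The divergence there is about -3, negative as expected for a sink.

Q2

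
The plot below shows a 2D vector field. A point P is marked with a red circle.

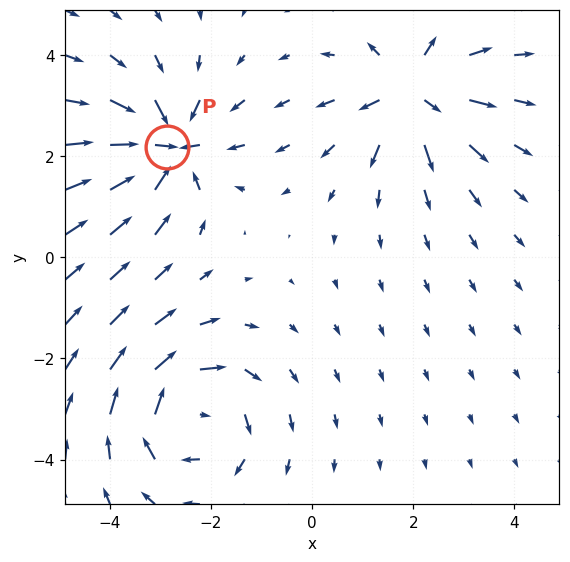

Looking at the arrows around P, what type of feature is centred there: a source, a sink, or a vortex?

sink

At P (-2.9, 2.2) the arrows converge inward. Divergence about -5, curl ≈0 — negative divergence with near-zero curl is a sink.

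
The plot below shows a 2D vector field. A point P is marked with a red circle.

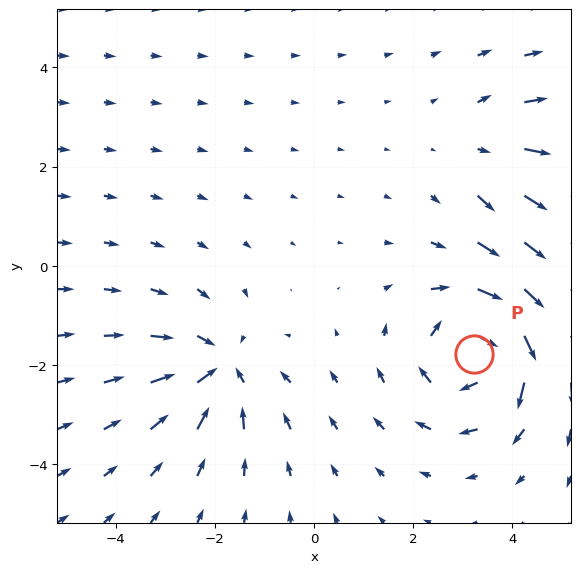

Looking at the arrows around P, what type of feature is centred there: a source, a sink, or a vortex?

At P (3.2, -1.8) the arrows circulate clockwise. Divergence ≈0, curl about -5 — near-zero divergence with nonzero curl is a vortex.

vortex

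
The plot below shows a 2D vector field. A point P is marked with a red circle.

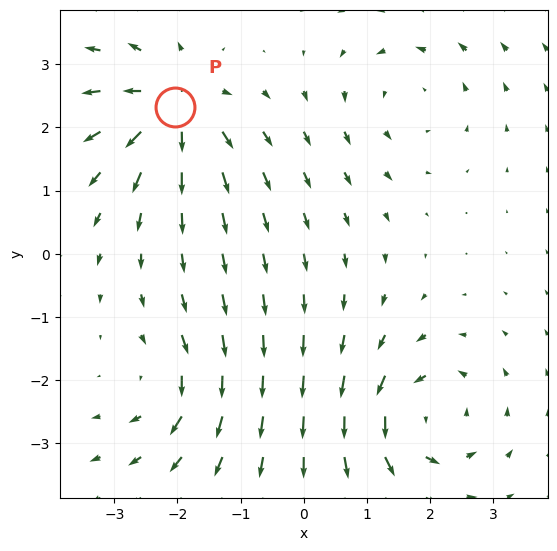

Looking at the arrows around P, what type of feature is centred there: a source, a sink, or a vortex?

At P (-2.0, 2.3) the arrows spread outward. Divergence about +5, curl ≈0 — positive divergence with near-zero curl is a source.

source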